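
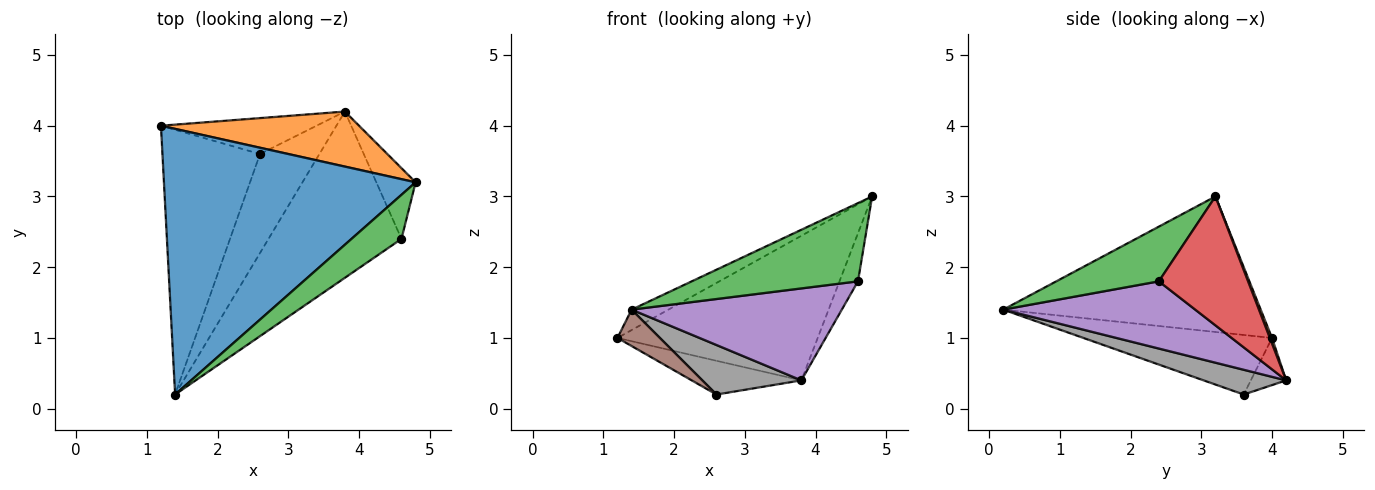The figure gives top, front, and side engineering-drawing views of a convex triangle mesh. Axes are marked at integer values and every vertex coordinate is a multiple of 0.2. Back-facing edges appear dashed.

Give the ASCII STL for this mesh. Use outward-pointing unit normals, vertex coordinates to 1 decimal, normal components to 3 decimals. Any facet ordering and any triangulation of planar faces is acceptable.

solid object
 facet normal -0.473 0.068 0.878
  outer loop
   vertex 1.4 0.2 1.4
   vertex 4.8 3.2 3.0
   vertex 1.2 4.0 1.0
  endloop
 endfacet
 facet normal 0.010 0.935 0.356
  outer loop
   vertex 3.8 4.2 0.4
   vertex 1.2 4.0 1.0
   vertex 4.8 3.2 3.0
  endloop
 endfacet
 facet normal 0.473 -0.767 0.433
  outer loop
   vertex 4.6 2.4 1.8
   vertex 4.8 3.2 3.0
   vertex 1.4 0.2 1.4
  endloop
 endfacet
 facet normal 0.938 0.195 -0.286
  outer loop
   vertex 4.6 2.4 1.8
   vertex 3.8 4.2 0.4
   vertex 4.8 3.2 3.0
  endloop
 endfacet
 facet normal 0.404 -0.443 -0.800
  outer loop
   vertex 4.6 2.4 1.8
   vertex 1.4 0.2 1.4
   vertex 3.8 4.2 0.4
  endloop
 endfacet
 facet normal -0.518 -0.116 -0.848
  outer loop
   vertex 2.6 3.6 0.2
   vertex 1.4 0.2 1.4
   vertex 1.2 4.0 1.0
  endloop
 endfacet
 facet normal -0.216 0.669 -0.712
  outer loop
   vertex 2.6 3.6 0.2
   vertex 1.2 4.0 1.0
   vertex 3.8 4.2 0.4
  endloop
 endfacet
 facet normal 0.349 -0.419 -0.838
  outer loop
   vertex 2.6 3.6 0.2
   vertex 3.8 4.2 0.4
   vertex 1.4 0.2 1.4
  endloop
 endfacet
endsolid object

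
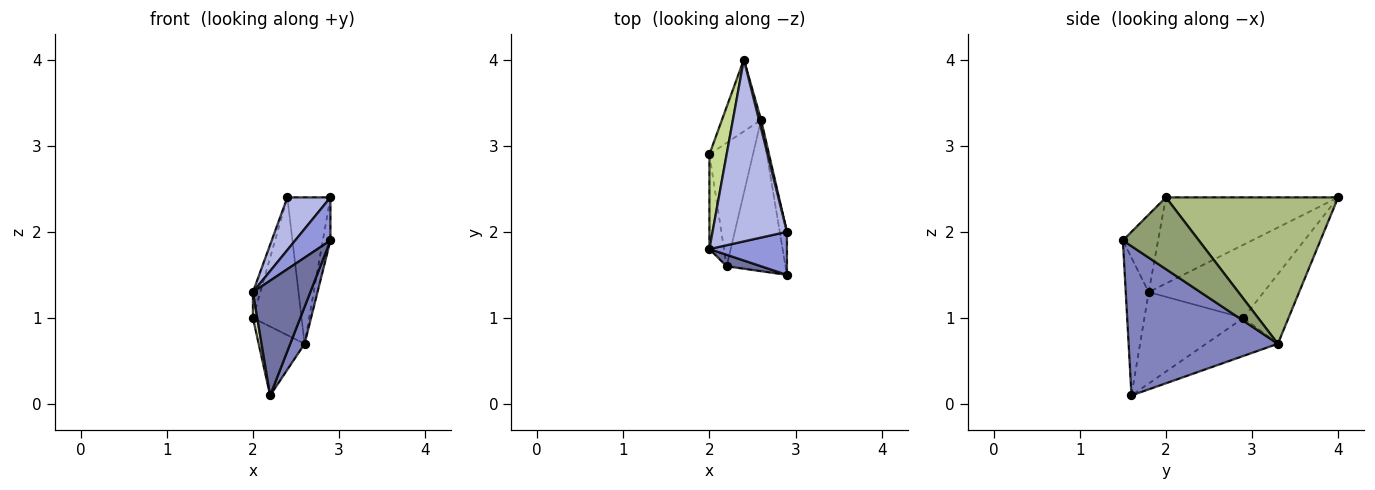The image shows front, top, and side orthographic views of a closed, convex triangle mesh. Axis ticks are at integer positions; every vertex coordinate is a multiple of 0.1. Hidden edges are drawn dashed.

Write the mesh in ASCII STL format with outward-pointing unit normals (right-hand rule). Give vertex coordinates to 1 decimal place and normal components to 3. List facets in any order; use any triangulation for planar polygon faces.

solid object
 facet normal -0.370 -0.925 0.092
  outer loop
   vertex 2.2 1.6 0.1
   vertex 2.9 1.5 1.9
   vertex 2.0 1.8 1.3
  endloop
 endfacet
 facet normal 0.927 -0.089 -0.365
  outer loop
   vertex 2.6 3.3 0.7
   vertex 2.9 1.5 1.9
   vertex 2.2 1.6 0.1
  endloop
 endfacet
 facet normal -0.577 -0.577 0.577
  outer loop
   vertex 2.9 2.0 2.4
   vertex 2.0 1.8 1.3
   vertex 2.9 1.5 1.9
  endloop
 endfacet
 facet normal -0.744 -0.186 0.642
  outer loop
   vertex 2.9 2.0 2.4
   vertex 2.4 4.0 2.4
   vertex 2.0 1.8 1.3
  endloop
 endfacet
 facet normal 0.990 0.099 -0.099
  outer loop
   vertex 2.9 2.0 2.4
   vertex 2.9 1.5 1.9
   vertex 2.6 3.3 0.7
  endloop
 endfacet
 facet normal 0.970 0.243 0.014
  outer loop
   vertex 2.9 2.0 2.4
   vertex 2.6 3.3 0.7
   vertex 2.4 4.0 2.4
  endloop
 endfacet
 facet normal -0.972 0.062 0.229
  outer loop
   vertex 2.0 2.9 1.0
   vertex 2.0 1.8 1.3
   vertex 2.4 4.0 2.4
  endloop
 endfacet
 facet normal -0.987 -0.043 -0.157
  outer loop
   vertex 2.0 2.9 1.0
   vertex 2.2 1.6 0.1
   vertex 2.0 1.8 1.3
  endloop
 endfacet
 facet normal -0.635 0.685 -0.357
  outer loop
   vertex 2.0 2.9 1.0
   vertex 2.4 4.0 2.4
   vertex 2.6 3.3 0.7
  endloop
 endfacet
 facet normal -0.606 0.388 -0.695
  outer loop
   vertex 2.0 2.9 1.0
   vertex 2.6 3.3 0.7
   vertex 2.2 1.6 0.1
  endloop
 endfacet
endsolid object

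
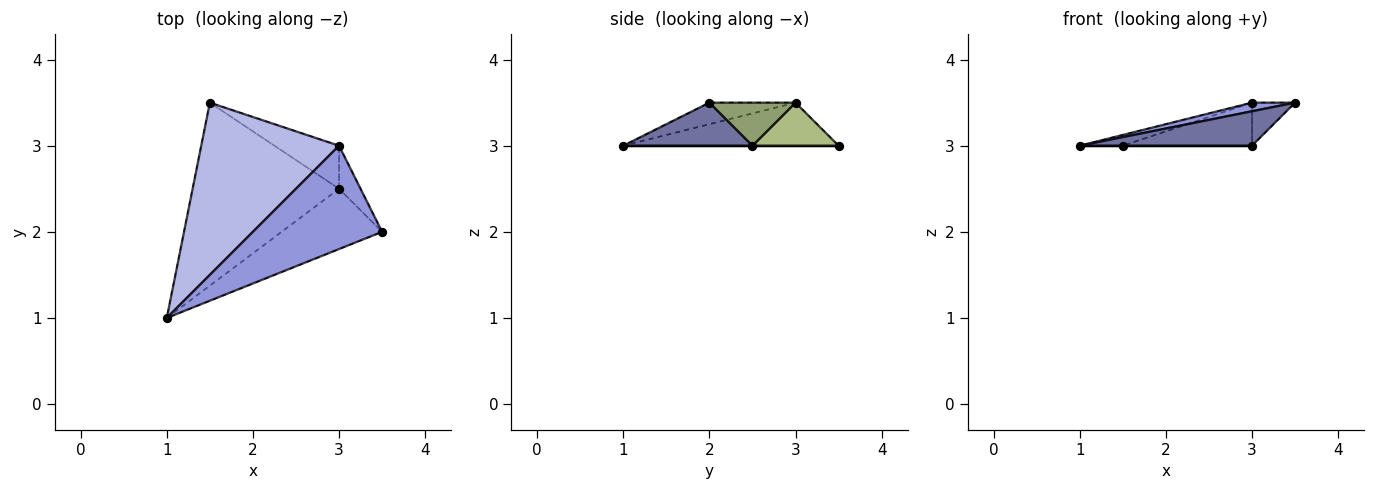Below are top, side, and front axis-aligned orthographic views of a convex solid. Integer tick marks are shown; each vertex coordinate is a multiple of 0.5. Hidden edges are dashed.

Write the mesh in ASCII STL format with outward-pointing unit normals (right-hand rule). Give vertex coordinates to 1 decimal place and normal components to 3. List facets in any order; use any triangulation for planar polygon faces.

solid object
 facet normal 0.349 -0.465 -0.814
  outer loop
   vertex 3.0 2.5 3.0
   vertex 3.5 2.0 3.5
   vertex 1.0 1.0 3.0
  endloop
 endfacet
 facet normal 0.000 0.000 -1.000
  outer loop
   vertex 3.0 2.5 3.0
   vertex 1.0 1.0 3.0
   vertex 1.5 3.5 3.0
  endloop
 endfacet
 facet normal -0.164 -0.082 0.983
  outer loop
   vertex 3.0 3.0 3.5
   vertex 1.0 1.0 3.0
   vertex 3.5 2.0 3.5
  endloop
 endfacet
 facet normal -0.298 0.060 0.953
  outer loop
   vertex 3.0 3.0 3.5
   vertex 1.5 3.5 3.0
   vertex 1.0 1.0 3.0
  endloop
 endfacet
 facet normal 0.816 0.408 -0.408
  outer loop
   vertex 3.0 3.0 3.5
   vertex 3.5 2.0 3.5
   vertex 3.0 2.5 3.0
  endloop
 endfacet
 facet normal 0.426 0.640 -0.640
  outer loop
   vertex 3.0 3.0 3.5
   vertex 3.0 2.5 3.0
   vertex 1.5 3.5 3.0
  endloop
 endfacet
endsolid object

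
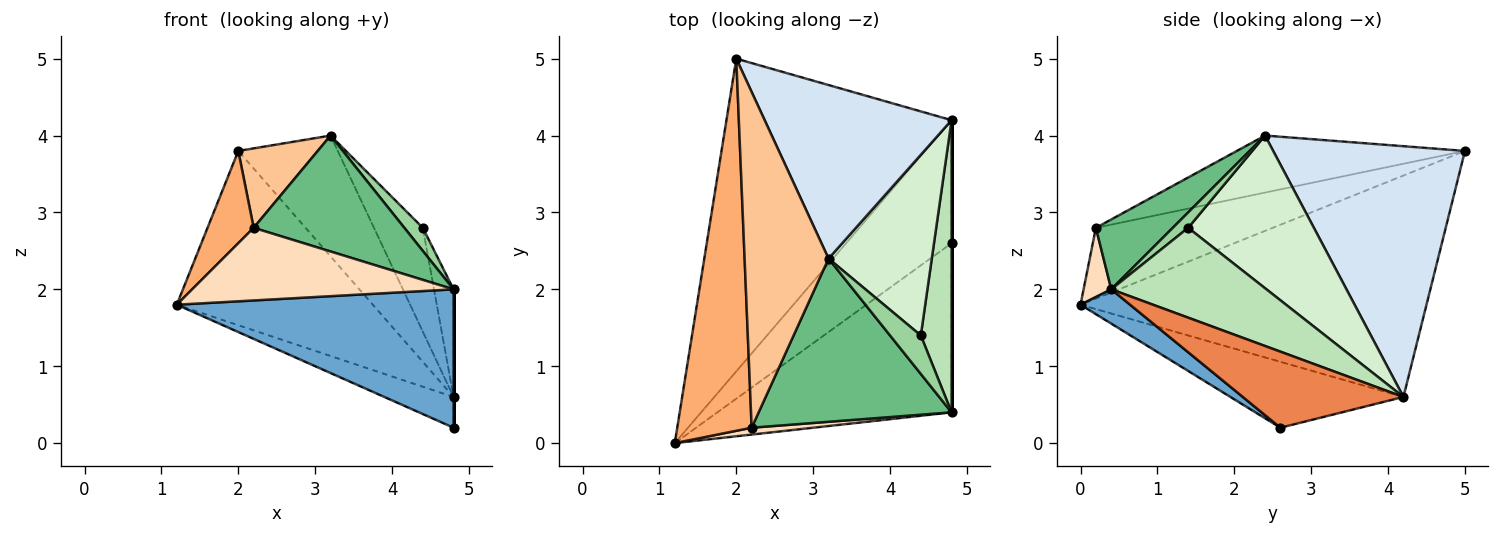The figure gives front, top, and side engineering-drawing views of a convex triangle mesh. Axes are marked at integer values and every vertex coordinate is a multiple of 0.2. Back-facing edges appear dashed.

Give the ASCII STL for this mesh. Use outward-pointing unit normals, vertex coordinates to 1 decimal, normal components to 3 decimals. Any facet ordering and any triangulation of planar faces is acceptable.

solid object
 facet normal 0.113 -0.629 -0.769
  outer loop
   vertex 4.8 2.6 0.2
   vertex 4.8 0.4 2.0
   vertex 1.2 0.0 1.8
  endloop
 endfacet
 facet normal -0.652 0.369 -0.663
  outer loop
   vertex 4.8 4.2 0.6
   vertex 1.2 0.0 1.8
   vertex 2.0 5.0 3.8
  endloop
 endfacet
 facet normal -0.518 0.207 -0.830
  outer loop
   vertex 4.8 4.2 0.6
   vertex 4.8 2.6 0.2
   vertex 1.2 0.0 1.8
  endloop
 endfacet
 facet normal 0.740 0.384 0.552
  outer loop
   vertex 4.8 4.2 0.6
   vertex 2.0 5.0 3.8
   vertex 3.2 2.4 4.0
  endloop
 endfacet
 facet normal 1.000 0.000 0.000
  outer loop
   vertex 4.8 4.2 0.6
   vertex 4.8 0.4 2.0
   vertex 4.8 2.6 0.2
  endloop
 endfacet
 facet normal -0.678 -0.177 0.713
  outer loop
   vertex 2.2 0.2 2.8
   vertex 2.0 5.0 3.8
   vertex 1.2 0.0 1.8
  endloop
 endfacet
 facet normal -0.551 -0.192 0.812
  outer loop
   vertex 2.2 0.2 2.8
   vertex 3.2 2.4 4.0
   vertex 2.0 5.0 3.8
  endloop
 endfacet
 facet normal 0.105 -0.990 0.093
  outer loop
   vertex 2.2 0.2 2.8
   vertex 1.2 0.0 1.8
   vertex 4.8 0.4 2.0
  endloop
 endfacet
 facet normal 0.283 -0.555 0.782
  outer loop
   vertex 2.2 0.2 2.8
   vertex 4.8 0.4 2.0
   vertex 3.2 2.4 4.0
  endloop
 endfacet
 facet normal 0.394 -0.473 0.788
  outer loop
   vertex 4.4 1.4 2.8
   vertex 3.2 2.4 4.0
   vertex 4.8 0.4 2.0
  endloop
 endfacet
 facet normal 0.939 0.118 0.322
  outer loop
   vertex 4.4 1.4 2.8
   vertex 4.8 0.4 2.0
   vertex 4.8 4.2 0.6
  endloop
 endfacet
 facet normal 0.789 0.306 0.533
  outer loop
   vertex 4.4 1.4 2.8
   vertex 4.8 4.2 0.6
   vertex 3.2 2.4 4.0
  endloop
 endfacet
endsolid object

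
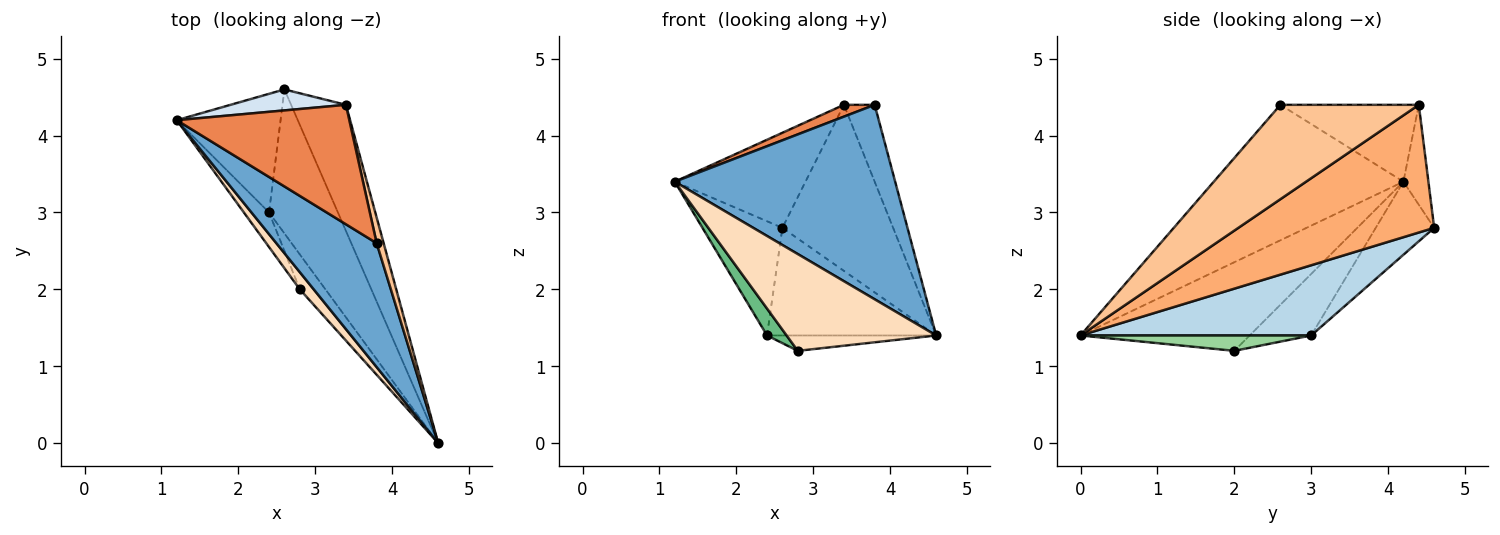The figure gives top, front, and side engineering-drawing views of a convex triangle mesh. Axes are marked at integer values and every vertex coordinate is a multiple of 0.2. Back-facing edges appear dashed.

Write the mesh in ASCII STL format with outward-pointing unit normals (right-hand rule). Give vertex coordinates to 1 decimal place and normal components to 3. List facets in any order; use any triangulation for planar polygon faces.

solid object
 facet normal -0.587 -0.683 0.435
  outer loop
   vertex 3.8 2.6 4.4
   vertex 1.2 4.2 3.4
   vertex 4.6 0.0 1.4
  endloop
 endfacet
 facet normal -0.452 0.619 -0.642
  outer loop
   vertex 2.4 3.0 1.4
   vertex 1.2 4.2 3.4
   vertex 2.6 4.6 2.8
  endloop
 endfacet
 facet normal 0.632 0.464 -0.620
  outer loop
   vertex 2.4 3.0 1.4
   vertex 2.6 4.6 2.8
   vertex 4.6 0.0 1.4
  endloop
 endfacet
 facet normal -0.184 0.960 0.212
  outer loop
   vertex 3.4 4.4 4.4
   vertex 2.6 4.6 2.8
   vertex 1.2 4.2 3.4
  endloop
 endfacet
 facet normal -0.405 -0.090 0.910
  outer loop
   vertex 3.4 4.4 4.4
   vertex 1.2 4.2 3.4
   vertex 3.8 2.6 4.4
  endloop
 endfacet
 facet normal 0.815 0.461 -0.350
  outer loop
   vertex 3.4 4.4 4.4
   vertex 4.6 0.0 1.4
   vertex 2.6 4.6 2.8
  endloop
 endfacet
 facet normal 0.974 0.216 0.072
  outer loop
   vertex 3.4 4.4 4.4
   vertex 3.8 2.6 4.4
   vertex 4.6 0.0 1.4
  endloop
 endfacet
 facet normal -0.744 -0.658 0.117
  outer loop
   vertex 2.8 2.0 1.2
   vertex 4.6 0.0 1.4
   vertex 1.2 4.2 3.4
  endloop
 endfacet
 facet normal -0.888 -0.282 -0.363
  outer loop
   vertex 2.8 2.0 1.2
   vertex 1.2 4.2 3.4
   vertex 2.4 3.0 1.4
  endloop
 endfacet
 facet normal 0.481 0.353 -0.802
  outer loop
   vertex 2.8 2.0 1.2
   vertex 2.4 3.0 1.4
   vertex 4.6 0.0 1.4
  endloop
 endfacet
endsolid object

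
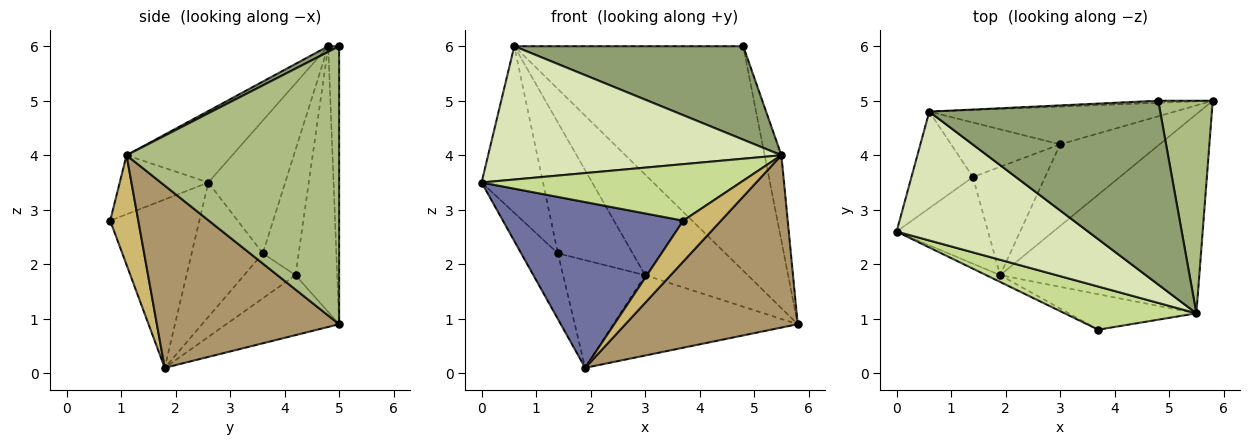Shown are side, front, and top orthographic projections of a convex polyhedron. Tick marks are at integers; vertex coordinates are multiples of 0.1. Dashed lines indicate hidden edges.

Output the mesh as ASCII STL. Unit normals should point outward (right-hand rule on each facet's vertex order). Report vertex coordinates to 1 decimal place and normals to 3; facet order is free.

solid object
 facet normal -0.443 -0.896 -0.037
  outer loop
   vertex 1.9 1.8 0.1
   vertex 3.7 0.8 2.8
   vertex 0.0 2.6 3.5
  endloop
 endfacet
 facet normal -0.048 0.999 -0.009
  outer loop
   vertex 0.6 4.8 6.0
   vertex 4.8 5.0 6.0
   vertex 5.8 5.0 0.9
  endloop
 endfacet
 facet normal -0.761 0.392 -0.517
  outer loop
   vertex 1.4 3.6 2.2
   vertex 1.9 1.8 0.1
   vertex 0.0 2.6 3.5
  endloop
 endfacet
 facet normal -0.735 0.587 -0.340
  outer loop
   vertex 1.4 3.6 2.2
   vertex 0.0 2.6 3.5
   vertex 0.6 4.8 6.0
  endloop
 endfacet
 facet normal 0.022 -0.453 0.891
  outer loop
   vertex 5.5 1.1 4.0
   vertex 4.8 5.0 6.0
   vertex 0.6 4.8 6.0
  endloop
 endfacet
 facet normal 0.978 0.077 0.192
  outer loop
   vertex 5.5 1.1 4.0
   vertex 5.8 5.0 0.9
   vertex 4.8 5.0 6.0
  endloop
 endfacet
 facet normal -0.262 -0.767 0.585
  outer loop
   vertex 5.5 1.1 4.0
   vertex 0.0 2.6 3.5
   vertex 3.7 0.8 2.8
  endloop
 endfacet
 facet normal -0.251 -0.696 0.673
  outer loop
   vertex 5.5 1.1 4.0
   vertex 0.6 4.8 6.0
   vertex 0.0 2.6 3.5
  endloop
 endfacet
 facet normal 0.569 -0.538 -0.622
  outer loop
   vertex 5.5 1.1 4.0
   vertex 1.9 1.8 0.1
   vertex 5.8 5.0 0.9
  endloop
 endfacet
 facet normal 0.490 -0.659 -0.571
  outer loop
   vertex 5.5 1.1 4.0
   vertex 3.7 0.8 2.8
   vertex 1.9 1.8 0.1
  endloop
 endfacet
 facet normal -0.356 0.875 -0.328
  outer loop
   vertex 3.0 4.2 1.8
   vertex 0.6 4.8 6.0
   vertex 5.8 5.0 0.9
  endloop
 endfacet
 facet normal -0.405 0.844 -0.352
  outer loop
   vertex 3.0 4.2 1.8
   vertex 1.4 3.6 2.2
   vertex 0.6 4.8 6.0
  endloop
 endfacet
 facet normal -0.395 0.645 -0.655
  outer loop
   vertex 3.0 4.2 1.8
   vertex 5.8 5.0 0.9
   vertex 1.9 1.8 0.1
  endloop
 endfacet
 facet normal -0.404 0.645 -0.649
  outer loop
   vertex 3.0 4.2 1.8
   vertex 1.9 1.8 0.1
   vertex 1.4 3.6 2.2
  endloop
 endfacet
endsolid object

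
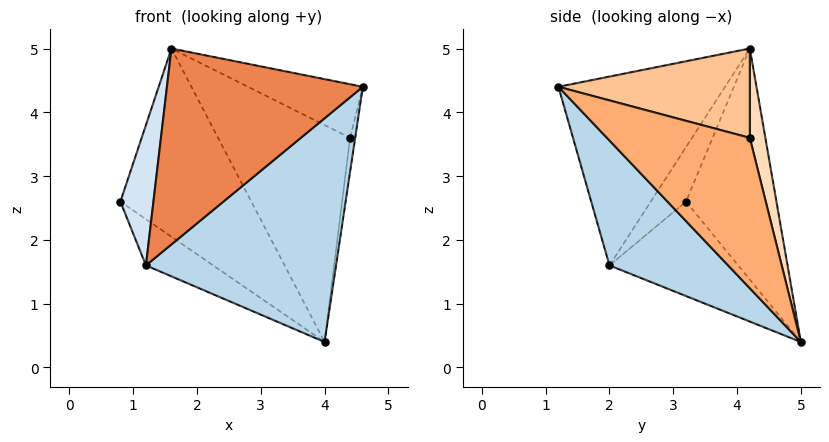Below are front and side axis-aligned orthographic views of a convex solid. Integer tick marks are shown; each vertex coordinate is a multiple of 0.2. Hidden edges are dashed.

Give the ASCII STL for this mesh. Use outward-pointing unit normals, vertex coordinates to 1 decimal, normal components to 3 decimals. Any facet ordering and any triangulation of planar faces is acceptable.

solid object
 facet normal -0.562 0.813 -0.152
  outer loop
   vertex 1.6 4.2 5.0
   vertex 4.0 5.0 0.4
   vertex 0.8 3.2 2.6
  endloop
 endfacet
 facet normal -0.655 0.342 -0.673
  outer loop
   vertex 1.2 2.0 1.6
   vertex 0.8 3.2 2.6
   vertex 4.0 5.0 0.4
  endloop
 endfacet
 facet normal 0.396 -0.635 -0.663
  outer loop
   vertex 1.2 2.0 1.6
   vertex 4.0 5.0 0.4
   vertex 4.6 1.2 4.4
  endloop
 endfacet
 facet normal -0.646 -0.604 0.467
  outer loop
   vertex 1.2 2.0 1.6
   vertex 1.6 4.2 5.0
   vertex 0.8 3.2 2.6
  endloop
 endfacet
 facet normal -0.563 -0.662 0.495
  outer loop
   vertex 1.2 2.0 1.6
   vertex 4.6 1.2 4.4
   vertex 1.6 4.2 5.0
  endloop
 endfacet
 facet normal 0.993 0.035 -0.115
  outer loop
   vertex 4.4 4.2 3.6
   vertex 4.6 1.2 4.4
   vertex 4.0 5.0 0.4
  endloop
 endfacet
 facet normal 0.432 0.259 0.864
  outer loop
   vertex 4.4 4.2 3.6
   vertex 1.6 4.2 5.0
   vertex 4.6 1.2 4.4
  endloop
 endfacet
 facet normal 0.114 0.967 0.228
  outer loop
   vertex 4.4 4.2 3.6
   vertex 4.0 5.0 0.4
   vertex 1.6 4.2 5.0
  endloop
 endfacet
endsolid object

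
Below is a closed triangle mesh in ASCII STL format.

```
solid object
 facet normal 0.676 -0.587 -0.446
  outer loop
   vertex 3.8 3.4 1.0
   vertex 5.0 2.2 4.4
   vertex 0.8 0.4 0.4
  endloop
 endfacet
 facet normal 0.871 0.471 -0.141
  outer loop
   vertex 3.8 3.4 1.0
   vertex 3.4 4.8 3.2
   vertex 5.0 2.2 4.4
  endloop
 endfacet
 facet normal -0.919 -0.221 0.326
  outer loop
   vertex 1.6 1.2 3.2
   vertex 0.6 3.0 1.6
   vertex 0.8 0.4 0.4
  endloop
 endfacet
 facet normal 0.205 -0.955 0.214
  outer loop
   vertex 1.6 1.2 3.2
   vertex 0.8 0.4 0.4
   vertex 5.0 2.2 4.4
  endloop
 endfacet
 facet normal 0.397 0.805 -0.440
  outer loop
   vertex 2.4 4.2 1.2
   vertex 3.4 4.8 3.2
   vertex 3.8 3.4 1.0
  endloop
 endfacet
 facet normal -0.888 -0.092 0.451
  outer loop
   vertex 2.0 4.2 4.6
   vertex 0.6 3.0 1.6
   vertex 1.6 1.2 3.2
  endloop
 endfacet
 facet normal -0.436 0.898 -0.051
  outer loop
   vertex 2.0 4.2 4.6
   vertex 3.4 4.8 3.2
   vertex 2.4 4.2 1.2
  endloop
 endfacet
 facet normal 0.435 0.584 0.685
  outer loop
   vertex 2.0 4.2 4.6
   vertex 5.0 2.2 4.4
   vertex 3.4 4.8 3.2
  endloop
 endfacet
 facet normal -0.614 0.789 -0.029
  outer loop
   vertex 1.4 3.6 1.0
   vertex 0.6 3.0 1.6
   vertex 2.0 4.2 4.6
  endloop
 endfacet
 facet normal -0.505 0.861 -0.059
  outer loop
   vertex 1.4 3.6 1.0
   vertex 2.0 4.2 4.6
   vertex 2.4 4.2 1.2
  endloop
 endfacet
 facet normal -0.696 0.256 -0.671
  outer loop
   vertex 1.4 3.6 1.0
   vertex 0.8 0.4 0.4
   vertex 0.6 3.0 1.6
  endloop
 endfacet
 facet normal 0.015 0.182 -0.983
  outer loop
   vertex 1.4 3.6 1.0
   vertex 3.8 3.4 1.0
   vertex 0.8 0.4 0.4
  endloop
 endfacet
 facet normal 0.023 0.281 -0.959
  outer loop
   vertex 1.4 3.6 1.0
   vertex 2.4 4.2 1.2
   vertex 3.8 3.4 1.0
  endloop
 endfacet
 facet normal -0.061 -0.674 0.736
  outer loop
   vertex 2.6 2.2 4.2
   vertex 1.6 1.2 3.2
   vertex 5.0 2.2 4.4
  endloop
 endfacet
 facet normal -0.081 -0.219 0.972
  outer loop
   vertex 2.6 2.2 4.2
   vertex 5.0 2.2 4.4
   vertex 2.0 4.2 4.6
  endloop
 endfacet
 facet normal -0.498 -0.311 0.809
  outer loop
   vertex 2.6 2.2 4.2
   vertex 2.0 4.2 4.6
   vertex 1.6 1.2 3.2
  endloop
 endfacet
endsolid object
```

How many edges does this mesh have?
24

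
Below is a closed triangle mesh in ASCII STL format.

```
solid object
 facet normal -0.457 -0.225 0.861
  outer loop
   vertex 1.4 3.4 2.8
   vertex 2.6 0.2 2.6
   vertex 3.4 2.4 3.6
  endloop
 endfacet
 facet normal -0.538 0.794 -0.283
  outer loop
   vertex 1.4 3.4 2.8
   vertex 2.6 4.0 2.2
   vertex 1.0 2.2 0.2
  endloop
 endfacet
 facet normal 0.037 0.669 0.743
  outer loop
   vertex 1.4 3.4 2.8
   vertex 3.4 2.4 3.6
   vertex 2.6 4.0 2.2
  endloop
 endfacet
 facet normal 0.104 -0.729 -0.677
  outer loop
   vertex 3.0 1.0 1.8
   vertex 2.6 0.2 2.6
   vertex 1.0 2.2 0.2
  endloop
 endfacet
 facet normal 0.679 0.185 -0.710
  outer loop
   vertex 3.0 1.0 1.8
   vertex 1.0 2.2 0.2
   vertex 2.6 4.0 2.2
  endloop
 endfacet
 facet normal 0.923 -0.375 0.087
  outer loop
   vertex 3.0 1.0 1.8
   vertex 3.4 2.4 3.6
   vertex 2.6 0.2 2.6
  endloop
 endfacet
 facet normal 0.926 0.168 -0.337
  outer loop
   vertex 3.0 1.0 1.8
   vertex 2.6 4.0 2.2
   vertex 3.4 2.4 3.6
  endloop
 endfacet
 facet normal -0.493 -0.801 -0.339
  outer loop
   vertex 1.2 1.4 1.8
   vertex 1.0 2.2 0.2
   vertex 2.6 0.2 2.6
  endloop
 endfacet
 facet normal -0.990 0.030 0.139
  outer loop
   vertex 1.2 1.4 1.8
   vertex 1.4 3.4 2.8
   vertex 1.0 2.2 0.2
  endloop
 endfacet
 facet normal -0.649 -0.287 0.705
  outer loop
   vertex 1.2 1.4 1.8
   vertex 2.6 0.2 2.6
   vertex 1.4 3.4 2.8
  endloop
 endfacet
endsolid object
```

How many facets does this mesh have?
10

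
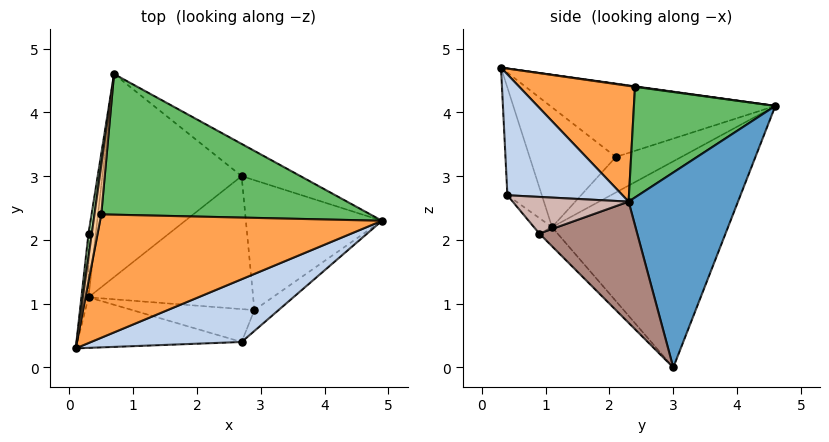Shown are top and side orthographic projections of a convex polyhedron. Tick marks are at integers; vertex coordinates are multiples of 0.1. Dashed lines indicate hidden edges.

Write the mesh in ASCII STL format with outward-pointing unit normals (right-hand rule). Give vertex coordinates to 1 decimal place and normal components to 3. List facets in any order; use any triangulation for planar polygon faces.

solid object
 facet normal 0.439 0.889 -0.132
  outer loop
   vertex 2.7 3.0 0.0
   vertex 0.7 4.6 4.1
   vertex 4.9 2.3 2.6
  endloop
 endfacet
 facet normal 0.517 -0.565 0.644
  outer loop
   vertex 2.7 0.4 2.7
   vertex 4.9 2.3 2.6
   vertex 0.1 0.3 4.7
  endloop
 endfacet
 facet normal 0.379 0.060 0.923
  outer loop
   vertex 0.5 2.4 4.4
   vertex 0.1 0.3 4.7
   vertex 4.9 2.3 2.6
  endloop
 endfacet
 facet normal 0.065 0.129 0.990
  outer loop
   vertex 0.5 2.4 4.4
   vertex 0.7 4.6 4.1
   vertex 0.1 0.3 4.7
  endloop
 endfacet
 facet normal 0.379 0.091 0.921
  outer loop
   vertex 0.5 2.4 4.4
   vertex 4.9 2.3 2.6
   vertex 0.7 4.6 4.1
  endloop
 endfacet
 facet normal -0.989 0.144 0.044
  outer loop
   vertex 0.3 2.1 3.3
   vertex 0.1 0.3 4.7
   vertex 0.7 4.6 4.1
  endloop
 endfacet
 facet normal -0.205 -0.927 -0.313
  outer loop
   vertex 0.3 1.1 2.2
   vertex 2.7 0.4 2.7
   vertex 0.1 0.3 4.7
  endloop
 endfacet
 facet normal -0.996 0.065 -0.059
  outer loop
   vertex 0.3 1.1 2.2
   vertex 0.1 0.3 4.7
   vertex 0.3 2.1 3.3
  endloop
 endfacet
 facet normal -0.770 0.370 -0.520
  outer loop
   vertex 0.3 1.1 2.2
   vertex 0.7 4.6 4.1
   vertex 2.7 3.0 0.0
  endloop
 endfacet
 facet normal -0.957 0.216 -0.196
  outer loop
   vertex 0.3 1.1 2.2
   vertex 0.3 2.1 3.3
   vertex 0.7 4.6 4.1
  endloop
 endfacet
 facet normal 0.549 -0.564 -0.617
  outer loop
   vertex 2.9 0.9 2.1
   vertex 2.7 3.0 0.0
   vertex 4.9 2.3 2.6
  endloop
 endfacet
 facet normal 0.591 -0.705 -0.391
  outer loop
   vertex 2.9 0.9 2.1
   vertex 4.9 2.3 2.6
   vertex 2.7 0.4 2.7
  endloop
 endfacet
 facet normal -0.081 -0.709 -0.701
  outer loop
   vertex 2.9 0.9 2.1
   vertex 0.3 1.1 2.2
   vertex 2.7 3.0 0.0
  endloop
 endfacet
 facet normal -0.083 -0.752 -0.654
  outer loop
   vertex 2.9 0.9 2.1
   vertex 2.7 0.4 2.7
   vertex 0.3 1.1 2.2
  endloop
 endfacet
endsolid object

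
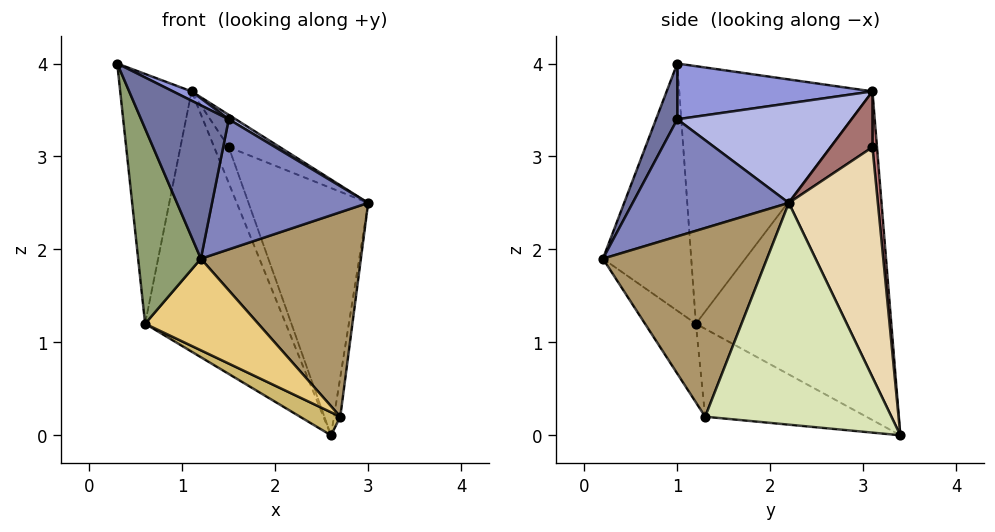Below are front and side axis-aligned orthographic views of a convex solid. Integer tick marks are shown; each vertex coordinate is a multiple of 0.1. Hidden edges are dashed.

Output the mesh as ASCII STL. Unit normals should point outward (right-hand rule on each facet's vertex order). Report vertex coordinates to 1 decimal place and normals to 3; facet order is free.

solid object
 facet normal 0.213 -0.879 0.426
  outer loop
   vertex 1.5 1.0 3.4
   vertex 0.3 1.0 4.0
   vertex 1.2 0.2 1.9
  endloop
 endfacet
 facet normal 0.688 -0.688 0.229
  outer loop
   vertex 1.5 1.0 3.4
   vertex 1.2 0.2 1.9
   vertex 3.0 2.2 2.5
  endloop
 endfacet
 facet normal 0.447 -0.043 0.894
  outer loop
   vertex 1.5 1.0 3.4
   vertex 1.1 3.1 3.7
   vertex 0.3 1.0 4.0
  endloop
 endfacet
 facet normal 0.527 -0.021 0.850
  outer loop
   vertex 1.5 1.0 3.4
   vertex 3.0 2.2 2.5
   vertex 1.1 3.1 3.7
  endloop
 endfacet
 facet normal -0.809 -0.574 -0.128
  outer loop
   vertex 0.6 1.2 1.2
   vertex 1.2 0.2 1.9
   vertex 0.3 1.0 4.0
  endloop
 endfacet
 facet normal -0.935 0.346 -0.076
  outer loop
   vertex 0.6 1.2 1.2
   vertex 0.3 1.0 4.0
   vertex 1.1 3.1 3.7
  endloop
 endfacet
 facet normal -0.781 0.562 -0.271
  outer loop
   vertex 0.6 1.2 1.2
   vertex 1.1 3.1 3.7
   vertex 2.6 3.4 0.0
  endloop
 endfacet
 facet normal 0.989 0.034 -0.142
  outer loop
   vertex 2.7 1.3 0.2
   vertex 2.6 3.4 0.0
   vertex 3.0 2.2 2.5
  endloop
 endfacet
 facet normal 0.705 -0.687 0.177
  outer loop
   vertex 2.7 1.3 0.2
   vertex 3.0 2.2 2.5
   vertex 1.2 0.2 1.9
  endloop
 endfacet
 facet normal -0.423 -0.106 -0.900
  outer loop
   vertex 2.7 1.3 0.2
   vertex 0.6 1.2 1.2
   vertex 2.6 3.4 0.0
  endloop
 endfacet
 facet normal -0.297 -0.661 -0.689
  outer loop
   vertex 2.7 1.3 0.2
   vertex 1.2 0.2 1.9
   vertex 0.6 1.2 1.2
  endloop
 endfacet
 facet normal 0.574 0.771 0.278
  outer loop
   vertex 1.5 3.1 3.1
   vertex 3.0 2.2 2.5
   vertex 2.6 3.4 0.0
  endloop
 endfacet
 facet normal 0.583 0.713 0.389
  outer loop
   vertex 1.5 3.1 3.1
   vertex 1.1 3.1 3.7
   vertex 3.0 2.2 2.5
  endloop
 endfacet
 facet normal 0.291 0.937 0.194
  outer loop
   vertex 1.5 3.1 3.1
   vertex 2.6 3.4 0.0
   vertex 1.1 3.1 3.7
  endloop
 endfacet
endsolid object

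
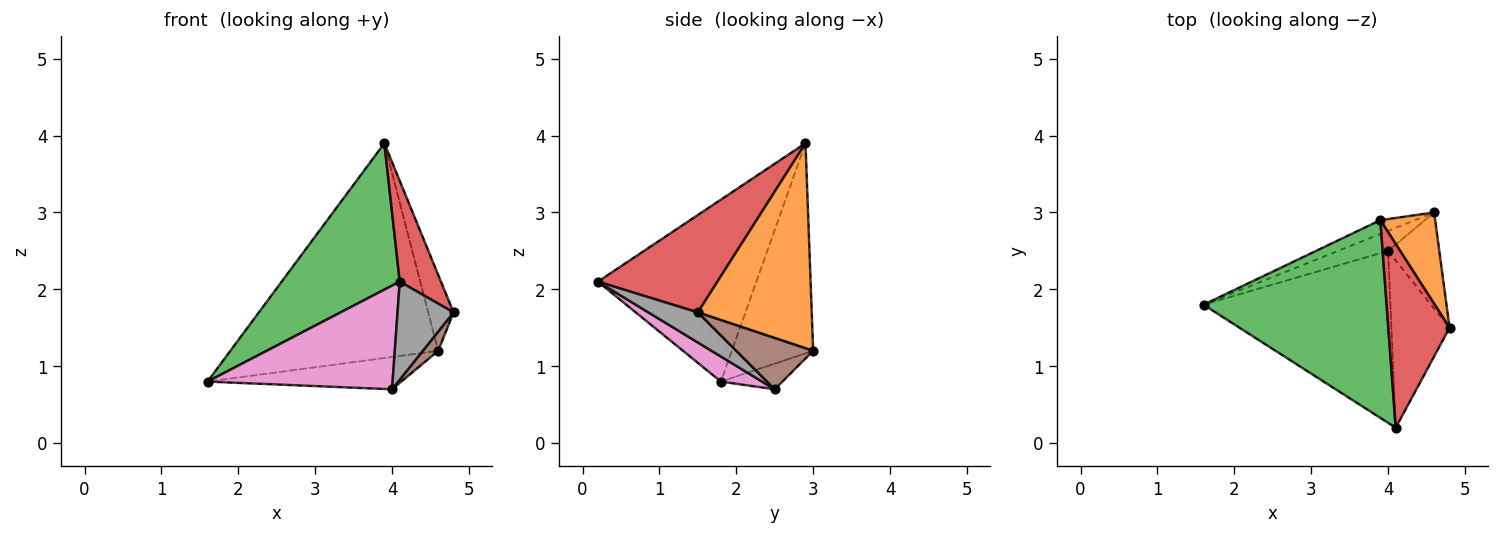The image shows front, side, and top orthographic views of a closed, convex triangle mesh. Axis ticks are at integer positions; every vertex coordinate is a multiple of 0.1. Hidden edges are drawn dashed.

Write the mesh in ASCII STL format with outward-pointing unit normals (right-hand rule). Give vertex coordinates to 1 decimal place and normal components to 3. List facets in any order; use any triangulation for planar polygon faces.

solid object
 facet normal -0.364 0.930 -0.060
  outer loop
   vertex 3.9 2.9 3.9
   vertex 4.6 3.0 1.2
   vertex 1.6 1.8 0.8
  endloop
 endfacet
 facet normal 0.944 0.210 0.253
  outer loop
   vertex 3.9 2.9 3.9
   vertex 4.8 1.5 1.7
   vertex 4.6 3.0 1.2
  endloop
 endfacet
 facet normal -0.624 -0.465 0.628
  outer loop
   vertex 4.1 0.2 2.1
   vertex 3.9 2.9 3.9
   vertex 1.6 1.8 0.8
  endloop
 endfacet
 facet normal 0.813 -0.280 0.511
  outer loop
   vertex 4.1 0.2 2.1
   vertex 4.8 1.5 1.7
   vertex 3.9 2.9 3.9
  endloop
 endfacet
 facet normal -0.261 0.821 -0.508
  outer loop
   vertex 4.0 2.5 0.7
   vertex 1.6 1.8 0.8
   vertex 4.6 3.0 1.2
  endloop
 endfacet
 facet normal 0.700 -0.140 -0.700
  outer loop
   vertex 4.0 2.5 0.7
   vertex 4.6 3.0 1.2
   vertex 4.8 1.5 1.7
  endloop
 endfacet
 facet normal 0.114 -0.513 -0.851
  outer loop
   vertex 4.0 2.5 0.7
   vertex 4.1 0.2 2.1
   vertex 1.6 1.8 0.8
  endloop
 endfacet
 facet normal 0.407 -0.462 -0.788
  outer loop
   vertex 4.0 2.5 0.7
   vertex 4.8 1.5 1.7
   vertex 4.1 0.2 2.1
  endloop
 endfacet
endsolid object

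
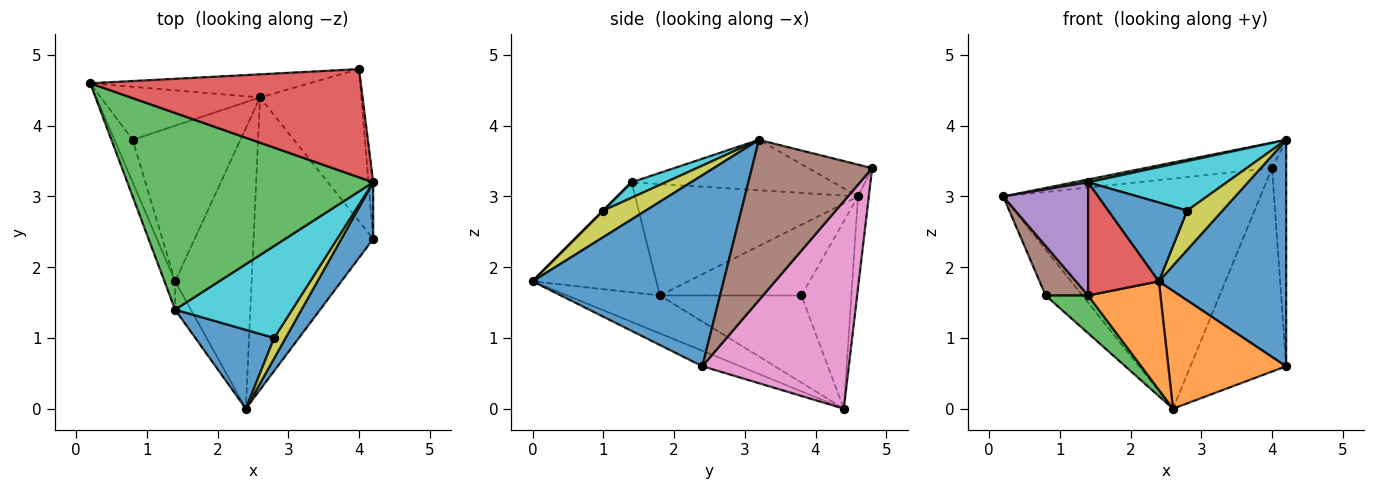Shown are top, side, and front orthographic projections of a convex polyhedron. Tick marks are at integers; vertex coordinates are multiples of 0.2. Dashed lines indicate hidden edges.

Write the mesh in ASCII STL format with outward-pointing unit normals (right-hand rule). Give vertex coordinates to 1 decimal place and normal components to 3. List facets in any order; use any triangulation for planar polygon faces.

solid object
 facet normal 0.824 -0.549 0.137
  outer loop
   vertex 4.2 2.4 0.6
   vertex 4.2 3.2 3.8
   vertex 2.4 0.0 1.8
  endloop
 endfacet
 facet normal -0.119 -0.371 -0.921
  outer loop
   vertex 4.2 2.4 0.6
   vertex 2.4 0.0 1.8
   vertex 2.6 4.4 0.0
  endloop
 endfacet
 facet normal -0.201 -0.014 0.980
  outer loop
   vertex 1.4 1.4 3.2
   vertex 4.2 3.2 3.8
   vertex 0.2 4.6 3.0
  endloop
 endfacet
 facet normal -0.114 0.228 0.967
  outer loop
   vertex 4.0 4.8 3.4
   vertex 0.2 4.6 3.0
   vertex 4.2 3.2 3.8
  endloop
 endfacet
 facet normal -0.042 0.994 -0.100
  outer loop
   vertex 4.0 4.8 3.4
   vertex 2.6 4.4 0.0
   vertex 0.2 4.6 3.0
  endloop
 endfacet
 facet normal 0.993 0.117 -0.029
  outer loop
   vertex 4.0 4.8 3.4
   vertex 4.2 3.2 3.8
   vertex 4.2 2.4 0.6
  endloop
 endfacet
 facet normal 0.775 0.506 -0.379
  outer loop
   vertex 4.0 4.8 3.4
   vertex 4.2 2.4 0.6
   vertex 2.6 4.4 0.0
  endloop
 endfacet
 facet normal -0.665 0.489 -0.564
  outer loop
   vertex 0.8 3.8 1.6
   vertex 0.2 4.6 3.0
   vertex 2.6 4.4 0.0
  endloop
 endfacet
 facet normal 0.729 -0.607 0.316
  outer loop
   vertex 2.8 1.0 2.8
   vertex 2.4 0.0 1.8
   vertex 4.2 3.2 3.8
  endloop
 endfacet
 facet normal 0.115 -0.471 0.875
  outer loop
   vertex 2.8 1.0 2.8
   vertex 4.2 3.2 3.8
   vertex 1.4 1.4 3.2
  endloop
 endfacet
 facet normal 0.000 -0.707 0.707
  outer loop
   vertex 2.8 1.0 2.8
   vertex 1.4 1.4 3.2
   vertex 2.4 0.0 1.8
  endloop
 endfacet
 facet normal -0.420 -0.327 -0.847
  outer loop
   vertex 1.4 1.8 1.6
   vertex 2.6 4.4 0.0
   vertex 2.4 0.0 1.8
  endloop
 endfacet
 facet normal -0.618 -0.185 -0.764
  outer loop
   vertex 1.4 1.8 1.6
   vertex 0.8 3.8 1.6
   vertex 2.6 4.4 0.0
  endloop
 endfacet
 facet normal -0.862 -0.492 -0.123
  outer loop
   vertex 1.4 1.8 1.6
   vertex 2.4 0.0 1.8
   vertex 1.4 1.4 3.2
  endloop
 endfacet
 facet normal -0.931 -0.355 -0.089
  outer loop
   vertex 1.4 1.8 1.6
   vertex 1.4 1.4 3.2
   vertex 0.2 4.6 3.0
  endloop
 endfacet
 facet normal -0.930 -0.279 -0.239
  outer loop
   vertex 1.4 1.8 1.6
   vertex 0.2 4.6 3.0
   vertex 0.8 3.8 1.6
  endloop
 endfacet
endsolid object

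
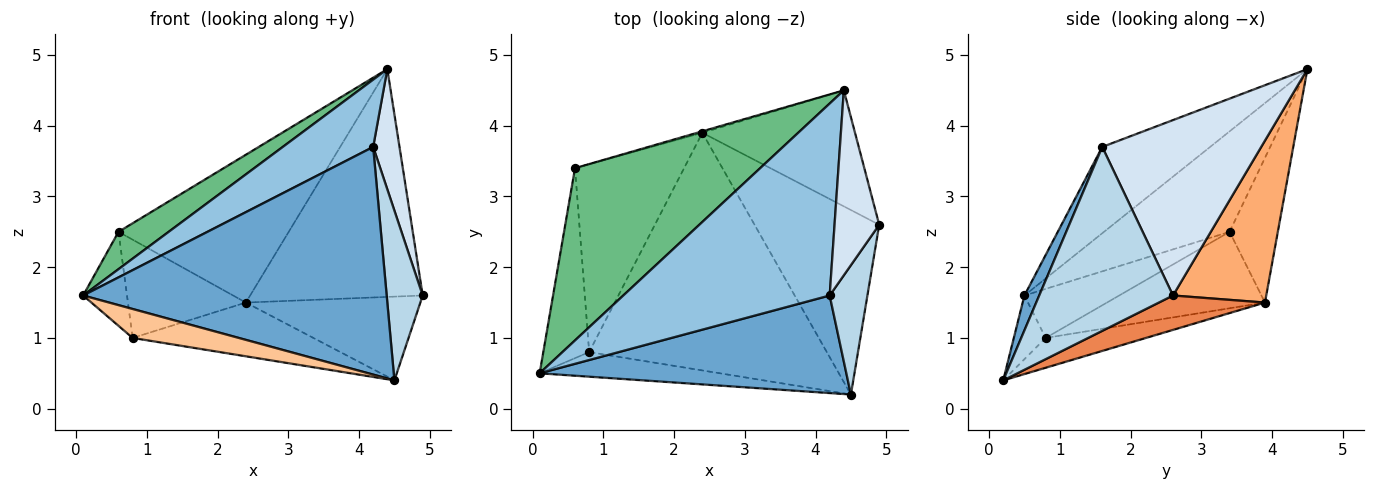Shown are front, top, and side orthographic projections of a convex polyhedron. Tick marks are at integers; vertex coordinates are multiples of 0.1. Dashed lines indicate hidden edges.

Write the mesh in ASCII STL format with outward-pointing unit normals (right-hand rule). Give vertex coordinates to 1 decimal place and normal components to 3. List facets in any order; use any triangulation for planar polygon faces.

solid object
 facet normal 0.045 -0.918 0.394
  outer loop
   vertex 4.2 1.6 3.7
   vertex 0.1 0.5 1.6
   vertex 4.5 0.2 0.4
  endloop
 endfacet
 facet normal -0.367 -0.308 0.878
  outer loop
   vertex 4.2 1.6 3.7
   vertex 4.4 4.5 4.8
   vertex 0.1 0.5 1.6
  endloop
 endfacet
 facet normal 0.947 -0.255 0.194
  outer loop
   vertex 4.2 1.6 3.7
   vertex 4.5 0.2 0.4
   vertex 4.9 2.6 1.6
  endloop
 endfacet
 facet normal 0.957 -0.158 0.244
  outer loop
   vertex 4.2 1.6 3.7
   vertex 4.9 2.6 1.6
   vertex 4.4 4.5 4.8
  endloop
 endfacet
 facet normal 0.244 0.401 -0.883
  outer loop
   vertex 2.4 3.9 1.5
   vertex 4.9 2.6 1.6
   vertex 4.5 0.2 0.4
  endloop
 endfacet
 facet normal 0.434 0.803 -0.409
  outer loop
   vertex 2.4 3.9 1.5
   vertex 4.4 4.5 4.8
   vertex 4.9 2.6 1.6
  endloop
 endfacet
 facet normal -0.223 -0.743 -0.631
  outer loop
   vertex 0.8 0.8 1.0
   vertex 4.5 0.2 0.4
   vertex 0.1 0.5 1.6
  endloop
 endfacet
 facet normal -0.122 0.219 -0.968
  outer loop
   vertex 0.8 0.8 1.0
   vertex 2.4 3.9 1.5
   vertex 4.5 0.2 0.4
  endloop
 endfacet
 facet normal -0.468 -0.187 0.863
  outer loop
   vertex 0.6 3.4 2.5
   vertex 0.1 0.5 1.6
   vertex 4.4 4.5 4.8
  endloop
 endfacet
 facet normal -0.273 0.962 -0.010
  outer loop
   vertex 0.6 3.4 2.5
   vertex 4.4 4.5 4.8
   vertex 2.4 3.9 1.5
  endloop
 endfacet
 facet normal -0.692 0.320 -0.647
  outer loop
   vertex 0.6 3.4 2.5
   vertex 0.8 0.8 1.0
   vertex 0.1 0.5 1.6
  endloop
 endfacet
 facet normal -0.528 0.394 -0.753
  outer loop
   vertex 0.6 3.4 2.5
   vertex 2.4 3.9 1.5
   vertex 0.8 0.8 1.0
  endloop
 endfacet
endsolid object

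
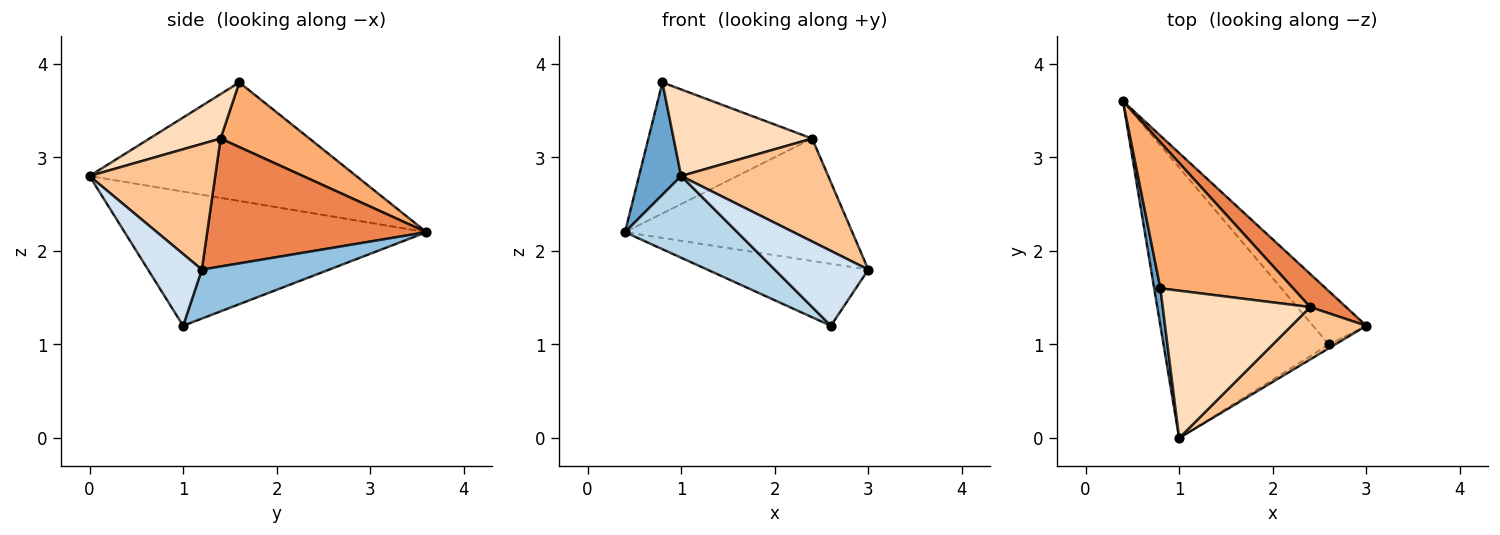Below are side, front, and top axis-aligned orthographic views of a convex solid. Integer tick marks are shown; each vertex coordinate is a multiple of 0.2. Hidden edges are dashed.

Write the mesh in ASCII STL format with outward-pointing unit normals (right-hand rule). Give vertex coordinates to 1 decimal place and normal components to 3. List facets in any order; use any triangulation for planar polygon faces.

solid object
 facet normal -0.986 -0.156 0.052
  outer loop
   vertex 0.8 1.6 3.8
   vertex 0.4 3.6 2.2
   vertex 1.0 0.0 2.8
  endloop
 endfacet
 facet normal 0.514 0.650 -0.559
  outer loop
   vertex 2.6 1.0 1.2
   vertex 0.4 3.6 2.2
   vertex 3.0 1.2 1.8
  endloop
 endfacet
 facet normal -0.613 -0.228 -0.756
  outer loop
   vertex 2.6 1.0 1.2
   vertex 1.0 0.0 2.8
   vertex 0.4 3.6 2.2
  endloop
 endfacet
 facet normal 0.498 -0.866 -0.043
  outer loop
   vertex 2.6 1.0 1.2
   vertex 3.0 1.2 1.8
   vertex 1.0 0.0 2.8
  endloop
 endfacet
 facet normal 0.681 0.706 0.191
  outer loop
   vertex 2.4 1.4 3.2
   vertex 3.0 1.2 1.8
   vertex 0.4 3.6 2.2
  endloop
 endfacet
 facet normal 0.341 0.628 0.700
  outer loop
   vertex 2.4 1.4 3.2
   vertex 0.4 3.6 2.2
   vertex 0.8 1.6 3.8
  endloop
 endfacet
 facet normal 0.606 -0.709 0.361
  outer loop
   vertex 2.4 1.4 3.2
   vertex 1.0 0.0 2.8
   vertex 3.0 1.2 1.8
  endloop
 endfacet
 facet normal 0.252 -0.490 0.835
  outer loop
   vertex 2.4 1.4 3.2
   vertex 0.8 1.6 3.8
   vertex 1.0 0.0 2.8
  endloop
 endfacet
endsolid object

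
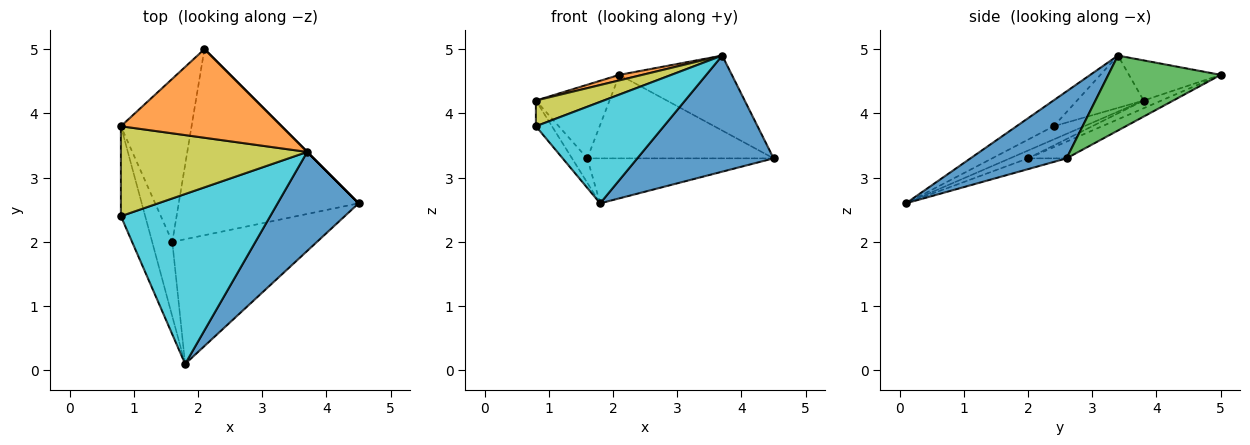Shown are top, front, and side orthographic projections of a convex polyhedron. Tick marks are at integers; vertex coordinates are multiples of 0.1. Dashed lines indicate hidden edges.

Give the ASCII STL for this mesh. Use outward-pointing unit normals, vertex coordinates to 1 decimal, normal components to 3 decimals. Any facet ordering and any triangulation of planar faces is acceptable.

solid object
 facet normal 0.473 -0.671 0.572
  outer loop
   vertex 3.7 3.4 4.9
   vertex 1.8 0.1 2.6
   vertex 4.5 2.6 3.3
  endloop
 endfacet
 facet normal -0.242 -0.061 0.968
  outer loop
   vertex 2.1 5.0 4.6
   vertex 0.8 3.8 4.2
   vertex 3.7 3.4 4.9
  endloop
 endfacet
 facet normal 0.707 0.707 0.000
  outer loop
   vertex 2.1 5.0 4.6
   vertex 3.7 3.4 4.9
   vertex 4.5 2.6 3.3
  endloop
 endfacet
 facet normal -0.346 0.292 -0.892
  outer loop
   vertex 1.6 2.0 3.3
   vertex 1.8 0.1 2.6
   vertex 0.8 3.8 4.2
  endloop
 endfacet
 facet normal -0.070 0.338 -0.938
  outer loop
   vertex 1.6 2.0 3.3
   vertex 4.5 2.6 3.3
   vertex 1.8 0.1 2.6
  endloop
 endfacet
 facet normal -0.099 0.409 -0.907
  outer loop
   vertex 1.6 2.0 3.3
   vertex 0.8 3.8 4.2
   vertex 2.1 5.0 4.6
  endloop
 endfacet
 facet normal -0.084 0.408 -0.909
  outer loop
   vertex 1.6 2.0 3.3
   vertex 2.1 5.0 4.6
   vertex 4.5 2.6 3.3
  endloop
 endfacet
 facet normal -0.463 0.244 -0.852
  outer loop
   vertex 0.8 2.4 3.8
   vertex 0.8 3.8 4.2
   vertex 1.8 0.1 2.6
  endloop
 endfacet
 facet normal -0.261 -0.265 0.928
  outer loop
   vertex 0.8 2.4 3.8
   vertex 3.7 3.4 4.9
   vertex 0.8 3.8 4.2
  endloop
 endfacet
 facet normal -0.147 -0.507 0.849
  outer loop
   vertex 0.8 2.4 3.8
   vertex 1.8 0.1 2.6
   vertex 3.7 3.4 4.9
  endloop
 endfacet
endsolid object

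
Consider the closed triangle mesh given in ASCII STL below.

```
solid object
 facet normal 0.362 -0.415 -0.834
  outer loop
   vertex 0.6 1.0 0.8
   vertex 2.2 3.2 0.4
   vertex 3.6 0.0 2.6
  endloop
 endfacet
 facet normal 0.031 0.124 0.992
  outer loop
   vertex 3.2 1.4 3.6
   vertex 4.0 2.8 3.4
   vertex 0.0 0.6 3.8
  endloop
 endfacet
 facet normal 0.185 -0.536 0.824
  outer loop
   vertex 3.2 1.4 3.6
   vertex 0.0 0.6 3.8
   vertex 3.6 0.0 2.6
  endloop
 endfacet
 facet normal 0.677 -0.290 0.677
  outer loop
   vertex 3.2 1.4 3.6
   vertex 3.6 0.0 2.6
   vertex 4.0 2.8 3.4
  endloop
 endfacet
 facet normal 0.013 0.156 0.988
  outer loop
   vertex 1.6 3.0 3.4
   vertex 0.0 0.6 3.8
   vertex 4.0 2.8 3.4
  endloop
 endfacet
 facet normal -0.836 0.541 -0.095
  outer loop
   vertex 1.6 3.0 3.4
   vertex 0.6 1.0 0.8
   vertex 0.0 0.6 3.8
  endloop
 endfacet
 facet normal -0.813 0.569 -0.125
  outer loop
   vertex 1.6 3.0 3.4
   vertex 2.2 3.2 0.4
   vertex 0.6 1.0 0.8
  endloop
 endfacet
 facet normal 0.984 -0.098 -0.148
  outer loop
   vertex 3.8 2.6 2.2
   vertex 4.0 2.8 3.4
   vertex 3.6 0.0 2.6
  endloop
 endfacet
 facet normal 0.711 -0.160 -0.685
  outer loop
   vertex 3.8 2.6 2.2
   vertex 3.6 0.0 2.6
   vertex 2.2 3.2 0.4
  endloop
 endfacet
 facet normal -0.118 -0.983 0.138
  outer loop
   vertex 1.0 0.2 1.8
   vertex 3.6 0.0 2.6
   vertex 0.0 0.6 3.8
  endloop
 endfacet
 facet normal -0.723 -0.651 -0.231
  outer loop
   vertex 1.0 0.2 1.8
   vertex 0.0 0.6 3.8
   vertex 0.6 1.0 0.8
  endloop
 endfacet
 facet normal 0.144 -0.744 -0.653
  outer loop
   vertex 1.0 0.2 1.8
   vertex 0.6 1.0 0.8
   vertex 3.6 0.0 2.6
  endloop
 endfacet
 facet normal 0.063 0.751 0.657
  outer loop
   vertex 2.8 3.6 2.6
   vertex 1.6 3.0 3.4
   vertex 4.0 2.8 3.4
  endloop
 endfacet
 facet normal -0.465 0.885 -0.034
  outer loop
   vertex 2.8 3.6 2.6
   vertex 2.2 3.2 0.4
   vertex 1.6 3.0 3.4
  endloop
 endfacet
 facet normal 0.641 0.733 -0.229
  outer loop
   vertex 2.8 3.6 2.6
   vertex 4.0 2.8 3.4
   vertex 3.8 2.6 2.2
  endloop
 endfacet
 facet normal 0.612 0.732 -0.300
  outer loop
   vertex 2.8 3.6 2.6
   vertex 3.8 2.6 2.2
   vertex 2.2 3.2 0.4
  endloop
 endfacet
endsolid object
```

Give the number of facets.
16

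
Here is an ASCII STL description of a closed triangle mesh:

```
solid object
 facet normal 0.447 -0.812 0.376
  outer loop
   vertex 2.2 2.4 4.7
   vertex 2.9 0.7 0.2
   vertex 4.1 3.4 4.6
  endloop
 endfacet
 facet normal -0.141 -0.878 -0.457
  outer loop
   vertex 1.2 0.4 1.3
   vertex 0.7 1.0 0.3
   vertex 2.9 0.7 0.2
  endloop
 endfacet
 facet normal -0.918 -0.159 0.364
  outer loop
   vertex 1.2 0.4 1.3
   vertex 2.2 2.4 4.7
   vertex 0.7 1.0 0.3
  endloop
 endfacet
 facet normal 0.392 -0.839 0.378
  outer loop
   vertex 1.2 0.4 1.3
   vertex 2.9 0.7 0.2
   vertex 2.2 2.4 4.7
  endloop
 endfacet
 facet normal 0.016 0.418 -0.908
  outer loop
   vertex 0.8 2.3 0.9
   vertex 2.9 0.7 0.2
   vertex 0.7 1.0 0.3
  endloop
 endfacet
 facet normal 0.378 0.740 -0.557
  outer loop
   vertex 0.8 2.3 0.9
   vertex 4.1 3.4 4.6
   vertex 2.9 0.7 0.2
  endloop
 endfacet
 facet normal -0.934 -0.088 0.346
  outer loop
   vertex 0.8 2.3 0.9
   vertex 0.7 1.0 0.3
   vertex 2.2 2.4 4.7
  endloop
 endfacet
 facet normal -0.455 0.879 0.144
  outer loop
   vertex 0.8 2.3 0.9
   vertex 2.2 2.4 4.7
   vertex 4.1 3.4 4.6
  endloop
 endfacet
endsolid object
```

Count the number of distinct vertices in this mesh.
6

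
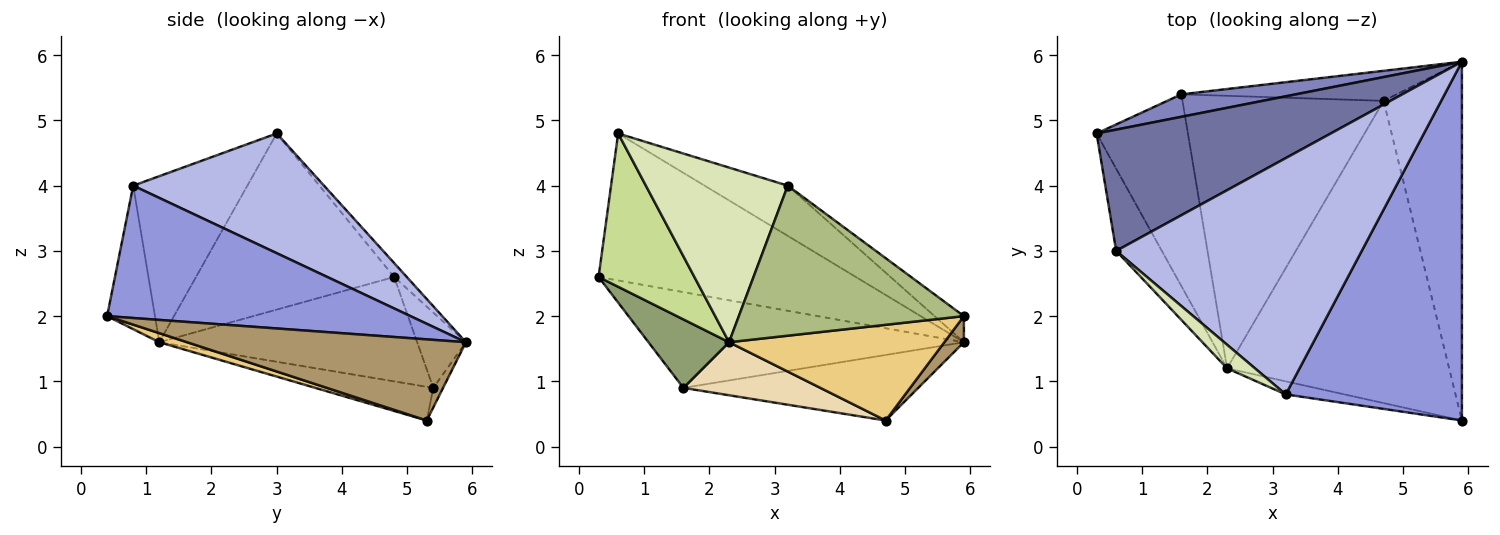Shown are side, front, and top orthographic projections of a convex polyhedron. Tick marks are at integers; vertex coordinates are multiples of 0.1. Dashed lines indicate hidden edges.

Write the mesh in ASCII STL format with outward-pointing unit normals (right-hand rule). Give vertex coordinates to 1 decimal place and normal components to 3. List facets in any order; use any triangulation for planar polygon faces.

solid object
 facet normal -0.038 0.771 0.636
  outer loop
   vertex 0.6 3.0 4.8
   vertex 5.9 5.9 1.6
   vertex 0.3 4.8 2.6
  endloop
 endfacet
 facet normal -0.149 0.963 0.226
  outer loop
   vertex 1.6 5.4 0.9
   vertex 0.3 4.8 2.6
   vertex 5.9 5.9 1.6
  endloop
 endfacet
 facet normal 0.600 0.058 0.798
  outer loop
   vertex 3.2 0.8 4.0
   vertex 5.9 0.4 2.0
   vertex 5.9 5.9 1.6
  endloop
 endfacet
 facet normal 0.430 0.188 0.883
  outer loop
   vertex 3.2 0.8 4.0
   vertex 5.9 5.9 1.6
   vertex 0.6 3.0 4.8
  endloop
 endfacet
 facet normal -0.733 -0.229 -0.641
  outer loop
   vertex 2.3 1.2 1.6
   vertex 0.3 4.8 2.6
   vertex 1.6 5.4 0.9
  endloop
 endfacet
 facet normal -0.207 -0.975 -0.085
  outer loop
   vertex 2.3 1.2 1.6
   vertex 5.9 0.4 2.0
   vertex 3.2 0.8 4.0
  endloop
 endfacet
 facet normal -0.877 -0.424 -0.227
  outer loop
   vertex 2.3 1.2 1.6
   vertex 0.6 3.0 4.8
   vertex 0.3 4.8 2.6
  endloop
 endfacet
 facet normal -0.623 -0.775 0.105
  outer loop
   vertex 2.3 1.2 1.6
   vertex 3.2 0.8 4.0
   vertex 0.6 3.0 4.8
  endloop
 endfacet
 facet normal 0.719 -0.050 -0.693
  outer loop
   vertex 4.7 5.3 0.4
   vertex 5.9 5.9 1.6
   vertex 5.9 0.4 2.0
  endloop
 endfacet
 facet normal -0.038 0.908 -0.416
  outer loop
   vertex 4.7 5.3 0.4
   vertex 1.6 5.4 0.9
   vertex 5.9 5.9 1.6
  endloop
 endfacet
 facet normal 0.039 -0.302 -0.953
  outer loop
   vertex 4.7 5.3 0.4
   vertex 5.9 0.4 2.0
   vertex 2.3 1.2 1.6
  endloop
 endfacet
 facet normal -0.162 -0.188 -0.969
  outer loop
   vertex 4.7 5.3 0.4
   vertex 2.3 1.2 1.6
   vertex 1.6 5.4 0.9
  endloop
 endfacet
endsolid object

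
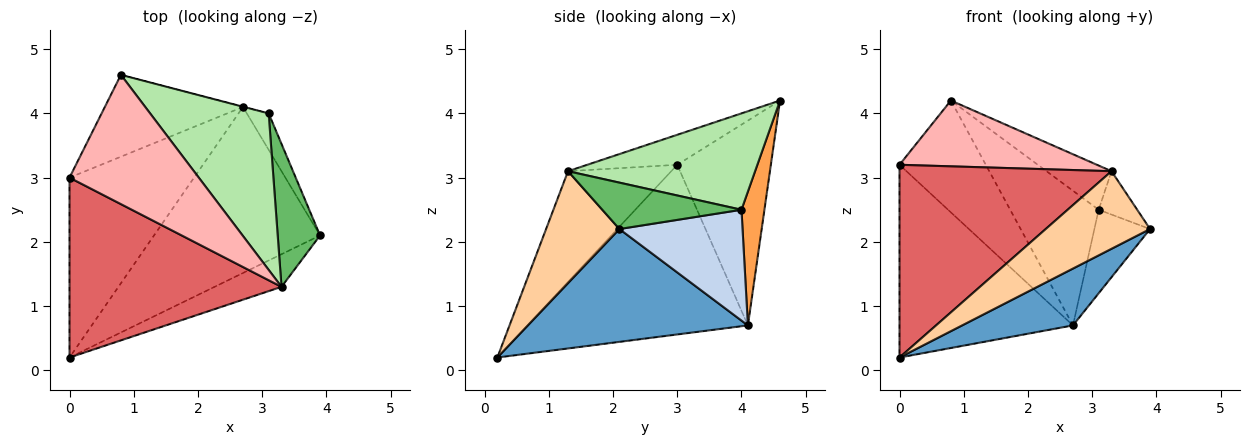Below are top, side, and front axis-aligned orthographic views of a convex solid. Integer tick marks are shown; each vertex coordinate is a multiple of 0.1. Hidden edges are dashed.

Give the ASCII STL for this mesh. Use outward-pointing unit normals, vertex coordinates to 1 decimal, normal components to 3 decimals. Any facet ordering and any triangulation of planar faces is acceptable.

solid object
 facet normal 0.541 -0.272 -0.796
  outer loop
   vertex 2.7 4.1 0.7
   vertex 3.9 2.1 2.2
   vertex 0.0 0.2 0.2
  endloop
 endfacet
 facet normal 0.897 0.406 -0.177
  outer loop
   vertex 2.7 4.1 0.7
   vertex 3.1 4.0 2.5
   vertex 3.9 2.1 2.2
  endloop
 endfacet
 facet normal 0.251 0.968 -0.002
  outer loop
   vertex 2.7 4.1 0.7
   vertex 0.8 4.6 4.2
   vertex 3.1 4.0 2.5
  endloop
 endfacet
 facet normal 0.544 -0.774 -0.325
  outer loop
   vertex 3.3 1.3 3.1
   vertex 0.0 0.2 0.2
   vertex 3.9 2.1 2.2
  endloop
 endfacet
 facet normal 0.724 0.200 0.661
  outer loop
   vertex 3.3 1.3 3.1
   vertex 3.9 2.1 2.2
   vertex 3.1 4.0 2.5
  endloop
 endfacet
 facet normal 0.616 0.214 0.758
  outer loop
   vertex 3.3 1.3 3.1
   vertex 3.1 4.0 2.5
   vertex 0.8 4.6 4.2
  endloop
 endfacet
 facet normal -0.335 -0.689 0.643
  outer loop
   vertex 0.0 3.0 3.2
   vertex 0.0 0.2 0.2
   vertex 3.3 1.3 3.1
  endloop
 endfacet
 facet normal -0.202 -0.444 0.873
  outer loop
   vertex 0.0 3.0 3.2
   vertex 3.3 1.3 3.1
   vertex 0.8 4.6 4.2
  endloop
 endfacet
 facet normal -0.681 0.535 -0.500
  outer loop
   vertex 0.0 3.0 3.2
   vertex 2.7 4.1 0.7
   vertex 0.0 0.2 0.2
  endloop
 endfacet
 facet normal -0.659 0.607 -0.444
  outer loop
   vertex 0.0 3.0 3.2
   vertex 0.8 4.6 4.2
   vertex 2.7 4.1 0.7
  endloop
 endfacet
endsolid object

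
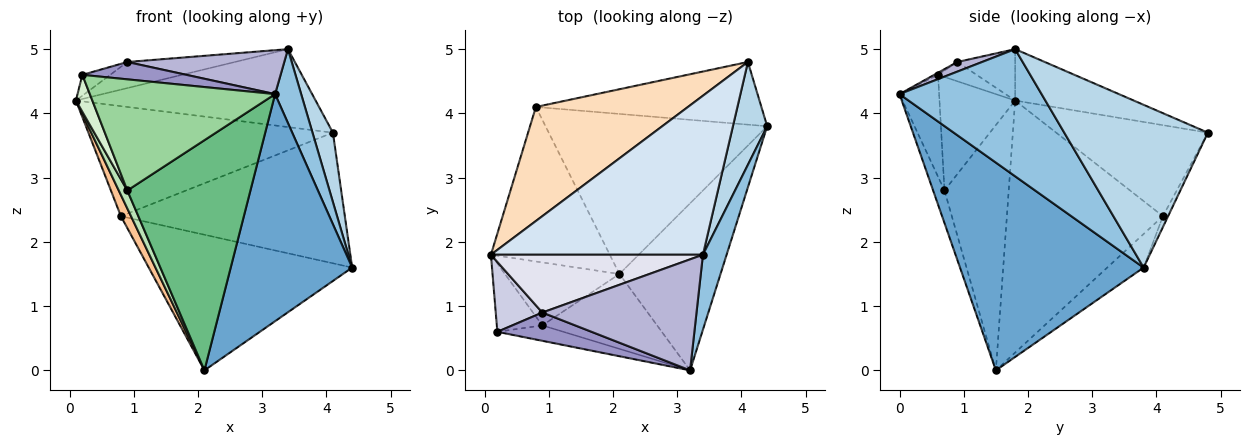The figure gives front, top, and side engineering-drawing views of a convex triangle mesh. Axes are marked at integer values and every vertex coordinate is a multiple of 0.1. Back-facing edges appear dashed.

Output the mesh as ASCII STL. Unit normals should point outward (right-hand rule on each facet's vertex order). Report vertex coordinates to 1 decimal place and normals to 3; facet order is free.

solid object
 facet normal 0.773 -0.511 -0.376
  outer loop
   vertex 2.1 1.5 0.0
   vertex 4.4 3.8 1.6
   vertex 3.2 0.0 4.3
  endloop
 endfacet
 facet normal 0.967 -0.178 0.180
  outer loop
   vertex 3.4 1.8 5.0
   vertex 3.2 0.0 4.3
   vertex 4.4 3.8 1.6
  endloop
 endfacet
 facet normal 0.969 -0.138 0.204
  outer loop
   vertex 3.4 1.8 5.0
   vertex 4.4 3.8 1.6
   vertex 4.1 4.8 3.7
  endloop
 endfacet
 facet normal -0.213 0.430 0.877
  outer loop
   vertex 3.4 1.8 5.0
   vertex 4.1 4.8 3.7
   vertex 0.1 1.8 4.2
  endloop
 endfacet
 facet normal -0.115 0.642 -0.758
  outer loop
   vertex 0.8 4.1 2.4
   vertex 4.4 3.8 1.6
   vertex 2.1 1.5 0.0
  endloop
 endfacet
 facet normal -0.021 0.901 -0.432
  outer loop
   vertex 0.8 4.1 2.4
   vertex 4.1 4.8 3.7
   vertex 4.4 3.8 1.6
  endloop
 endfacet
 facet normal -0.903 -0.058 -0.426
  outer loop
   vertex 0.8 4.1 2.4
   vertex 2.1 1.5 0.0
   vertex 0.1 1.8 4.2
  endloop
 endfacet
 facet normal -0.396 0.638 0.661
  outer loop
   vertex 0.8 4.1 2.4
   vertex 0.1 1.8 4.2
   vertex 4.1 4.8 3.7
  endloop
 endfacet
 facet normal -0.087 -0.947 -0.308
  outer loop
   vertex 0.9 0.7 2.8
   vertex 2.1 1.5 0.0
   vertex 3.2 0.0 4.3
  endloop
 endfacet
 facet normal -0.207 -0.969 -0.134
  outer loop
   vertex 0.9 0.7 2.8
   vertex 3.2 0.0 4.3
   vertex 0.2 0.6 4.6
  endloop
 endfacet
 facet normal -0.900 -0.120 -0.420
  outer loop
   vertex 0.9 0.7 2.8
   vertex 0.1 1.8 4.2
   vertex 2.1 1.5 0.0
  endloop
 endfacet
 facet normal -0.910 -0.197 -0.365
  outer loop
   vertex 0.9 0.7 2.8
   vertex 0.2 0.6 4.6
   vertex 0.1 1.8 4.2
  endloop
 endfacet
 facet normal -0.019 -0.523 0.852
  outer loop
   vertex 0.9 0.9 4.8
   vertex 0.2 0.6 4.6
   vertex 3.2 0.0 4.3
  endloop
 endfacet
 facet normal 0.058 -0.367 0.928
  outer loop
   vertex 0.9 0.9 4.8
   vertex 3.2 0.0 4.3
   vertex 3.4 1.8 5.0
  endloop
 endfacet
 facet normal -0.369 0.266 0.891
  outer loop
   vertex 0.9 0.9 4.8
   vertex 0.1 1.8 4.2
   vertex 0.2 0.6 4.6
  endloop
 endfacet
 facet normal -0.216 0.402 0.890
  outer loop
   vertex 0.9 0.9 4.8
   vertex 3.4 1.8 5.0
   vertex 0.1 1.8 4.2
  endloop
 endfacet
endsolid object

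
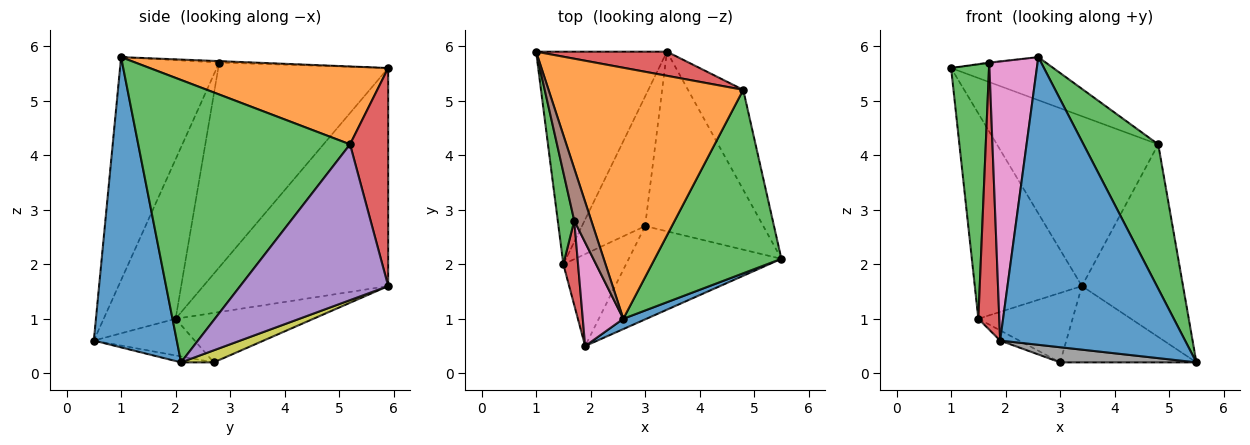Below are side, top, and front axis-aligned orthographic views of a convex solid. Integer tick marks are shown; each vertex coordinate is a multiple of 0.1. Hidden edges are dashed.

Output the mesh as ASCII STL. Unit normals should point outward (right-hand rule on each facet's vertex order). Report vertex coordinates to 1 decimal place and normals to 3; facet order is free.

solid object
 facet normal 0.409 -0.912 0.033
  outer loop
   vertex 2.6 1.0 5.8
   vertex 1.9 0.5 0.6
   vertex 5.5 2.1 0.2
  endloop
 endfacet
 facet normal 0.367 0.157 0.917
  outer loop
   vertex 4.8 5.2 4.2
   vertex 1.0 5.9 5.6
   vertex 2.6 1.0 5.8
  endloop
 endfacet
 facet normal 0.868 -0.307 0.390
  outer loop
   vertex 4.8 5.2 4.2
   vertex 2.6 1.0 5.8
   vertex 5.5 2.1 0.2
  endloop
 endfacet
 facet normal 0.228 0.964 0.137
  outer loop
   vertex 3.4 5.9 1.6
   vertex 1.0 5.9 5.6
   vertex 4.8 5.2 4.2
  endloop
 endfacet
 facet normal 0.792 0.541 -0.281
  outer loop
   vertex 3.4 5.9 1.6
   vertex 4.8 5.2 4.2
   vertex 5.5 2.1 0.2
  endloop
 endfacet
 facet normal -0.085 0.013 0.996
  outer loop
   vertex 1.7 2.8 5.7
   vertex 2.6 1.0 5.8
   vertex 1.0 5.9 5.6
  endloop
 endfacet
 facet normal -0.886 -0.434 0.161
  outer loop
   vertex 1.7 2.8 5.7
   vertex 1.9 0.5 0.6
   vertex 2.6 1.0 5.8
  endloop
 endfacet
 facet normal -0.038 -0.160 -0.986
  outer loop
   vertex 3.0 2.7 0.2
   vertex 5.5 2.1 0.2
   vertex 1.9 0.5 0.6
  endloop
 endfacet
 facet normal 0.093 0.389 -0.916
  outer loop
   vertex 3.0 2.7 0.2
   vertex 3.4 5.9 1.6
   vertex 5.5 2.1 0.2
  endloop
 endfacet
 facet normal -0.503 0.095 -0.859
  outer loop
   vertex 1.5 2.0 1.0
   vertex 3.0 2.7 0.2
   vertex 1.9 0.5 0.6
  endloop
 endfacet
 facet normal -0.568 0.388 -0.725
  outer loop
   vertex 1.5 2.0 1.0
   vertex 3.4 5.9 1.6
   vertex 3.0 2.7 0.2
  endloop
 endfacet
 facet normal -0.768 0.445 -0.461
  outer loop
   vertex 1.5 2.0 1.0
   vertex 1.0 5.9 5.6
   vertex 3.4 5.9 1.6
  endloop
 endfacet
 facet normal -0.973 -0.217 0.078
  outer loop
   vertex 1.5 2.0 1.0
   vertex 1.7 2.8 5.7
   vertex 1.0 5.9 5.6
  endloop
 endfacet
 facet normal -0.956 -0.279 0.088
  outer loop
   vertex 1.5 2.0 1.0
   vertex 1.9 0.5 0.6
   vertex 1.7 2.8 5.7
  endloop
 endfacet
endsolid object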